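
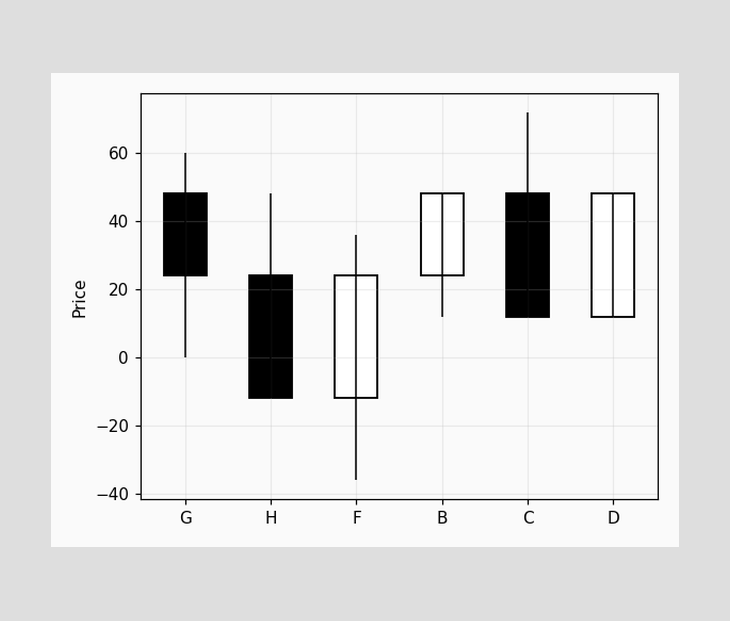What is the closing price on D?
48

The D candle closes at 48.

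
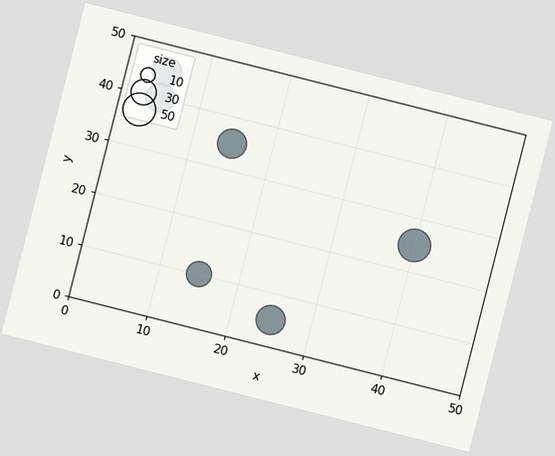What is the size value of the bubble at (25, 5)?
40

The chart is tilted about 14° clockwise. Matching the bubble at (25, 5) against the size legend gives 40.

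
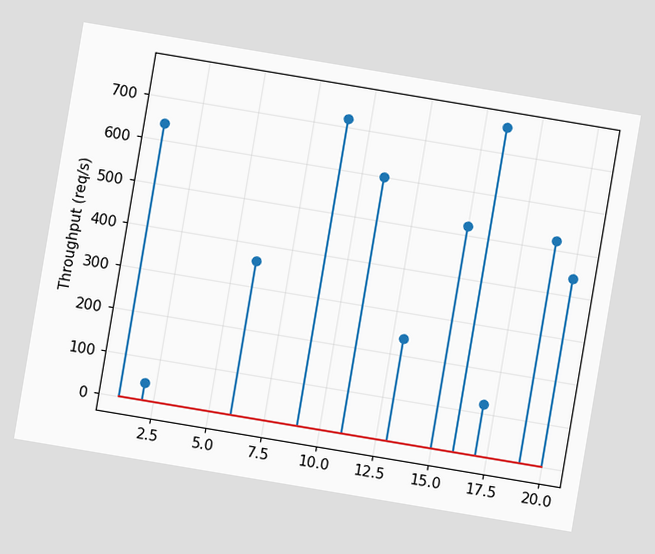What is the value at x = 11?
600req/s

The chart is tilted about 10° clockwise. The stem at x=11 reaches 600req/s.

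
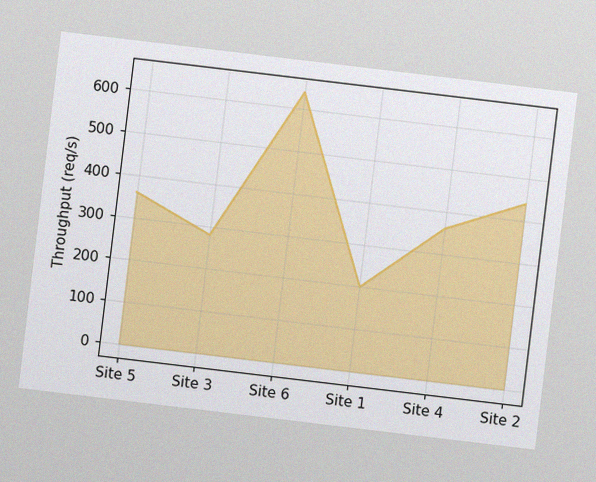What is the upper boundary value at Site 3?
The chart is tilted about 7° clockwise, with some photo noise. At Site 3 the upper boundary is at 280req/s.

280req/s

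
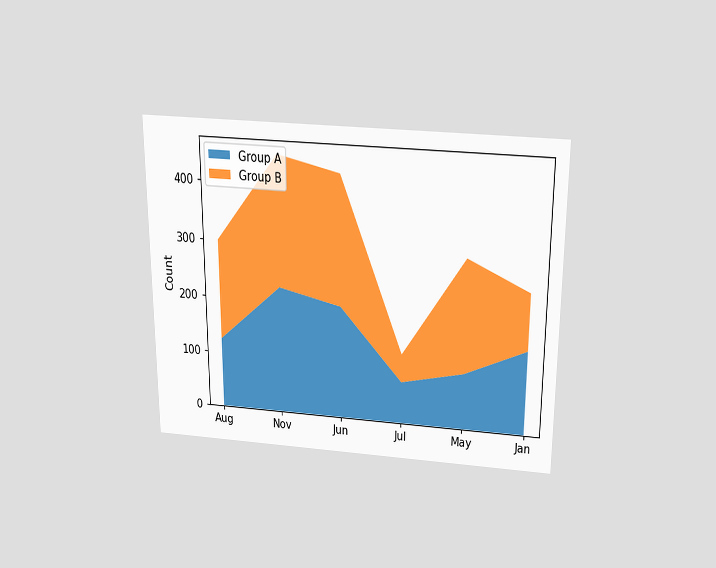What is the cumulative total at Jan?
The chart is viewed slightly from above. The stacked total at Jan reaches 250.

250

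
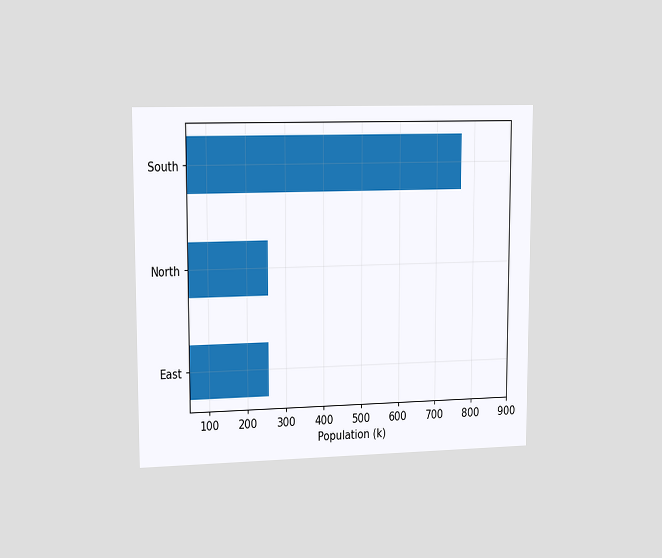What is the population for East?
The chart is viewed slightly from the left. Reading along the chart's x-axis, the East bar reaches 255k.

255k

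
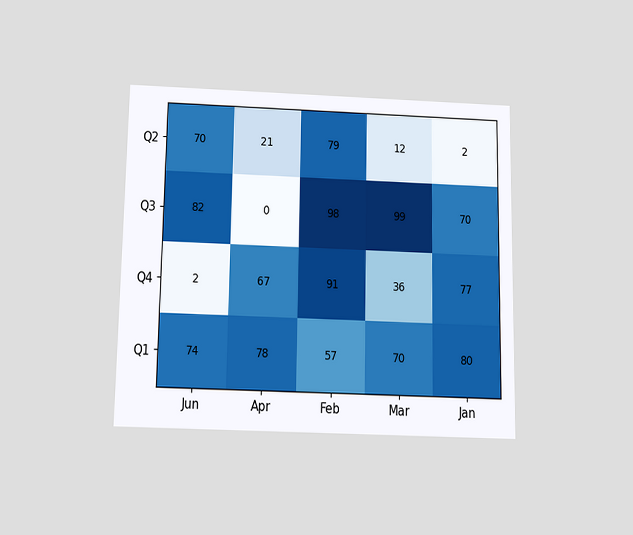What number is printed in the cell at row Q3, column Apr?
The chart is viewed slightly from below. The (Q3, Apr) cell reads 0.

0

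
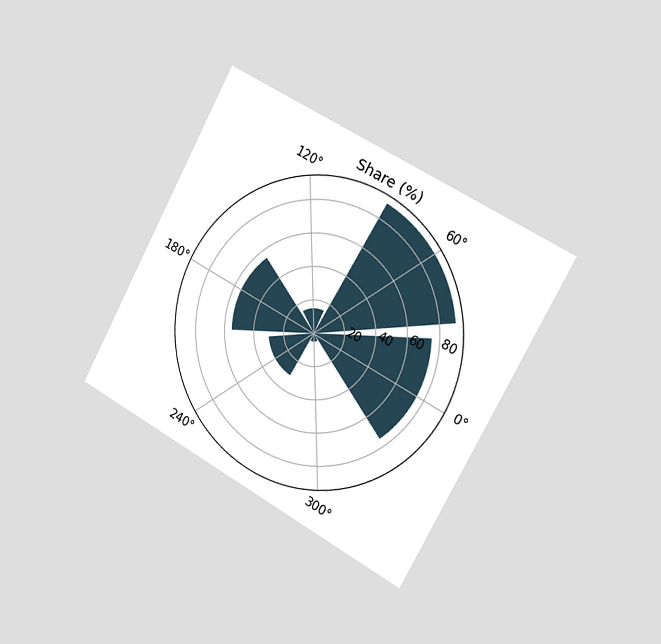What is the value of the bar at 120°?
The chart is tilted about 28° clockwise and viewed slightly from the right. The bar at 120° reaches 15% on the radial axis.

15%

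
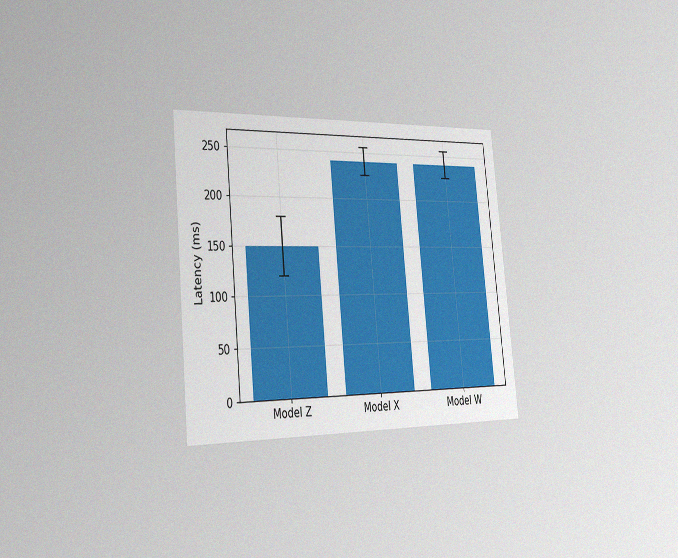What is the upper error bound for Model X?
255ms

The chart is tilted about 6° counter-clockwise and viewed slightly from the left, with some photo noise. The Model X bar's upper whisker reaches 255ms.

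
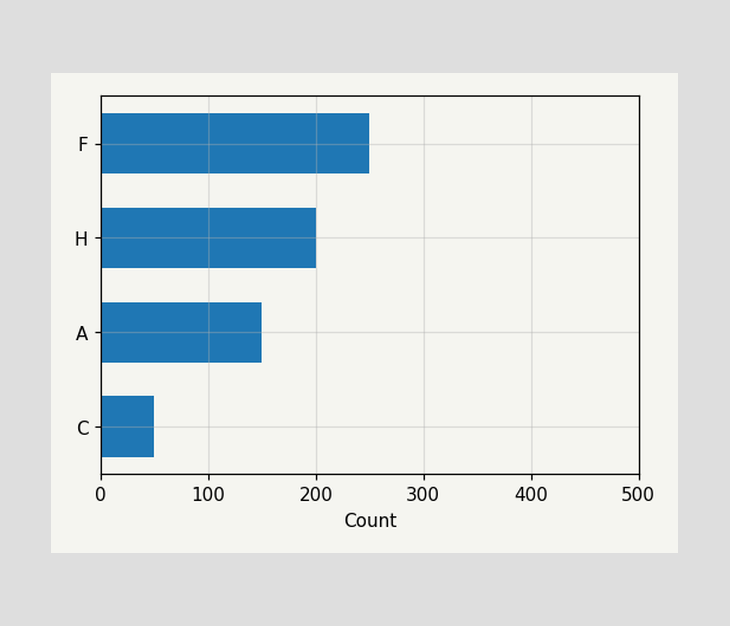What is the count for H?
200

Reading along the chart's x-axis, the H bar reaches 200.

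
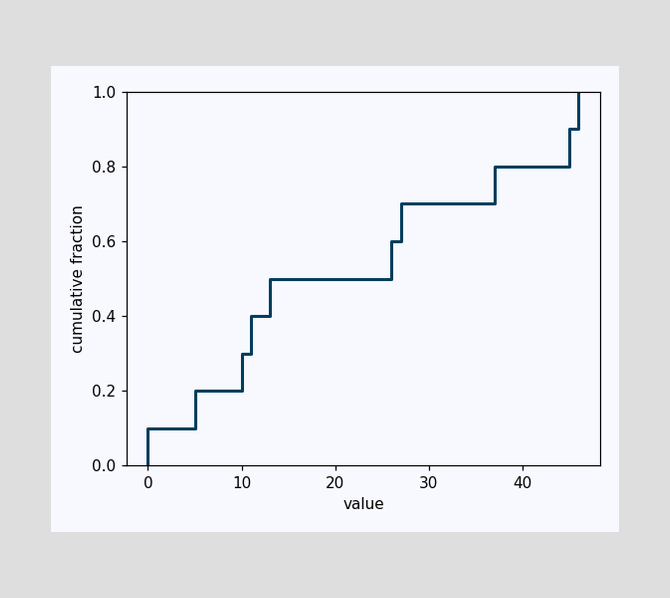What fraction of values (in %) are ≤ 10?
At x=10 the ECDF step is at 30%.

30%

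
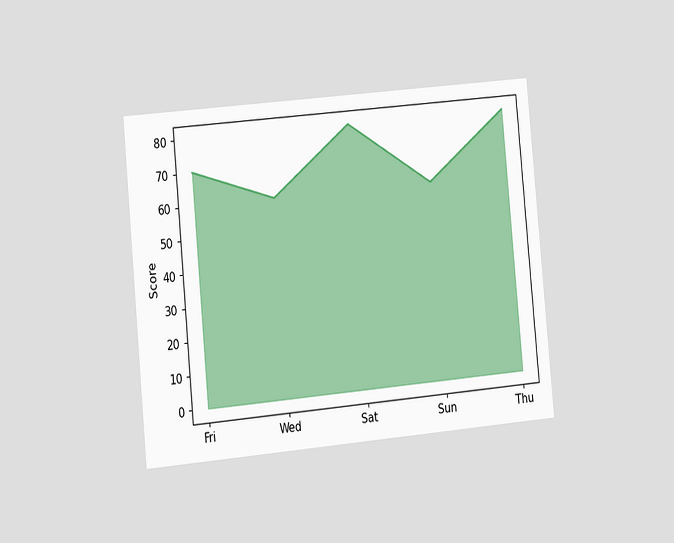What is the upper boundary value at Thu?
80

The chart is tilted about 5° counter-clockwise and viewed at a slight angle. At Thu the upper boundary is at 80.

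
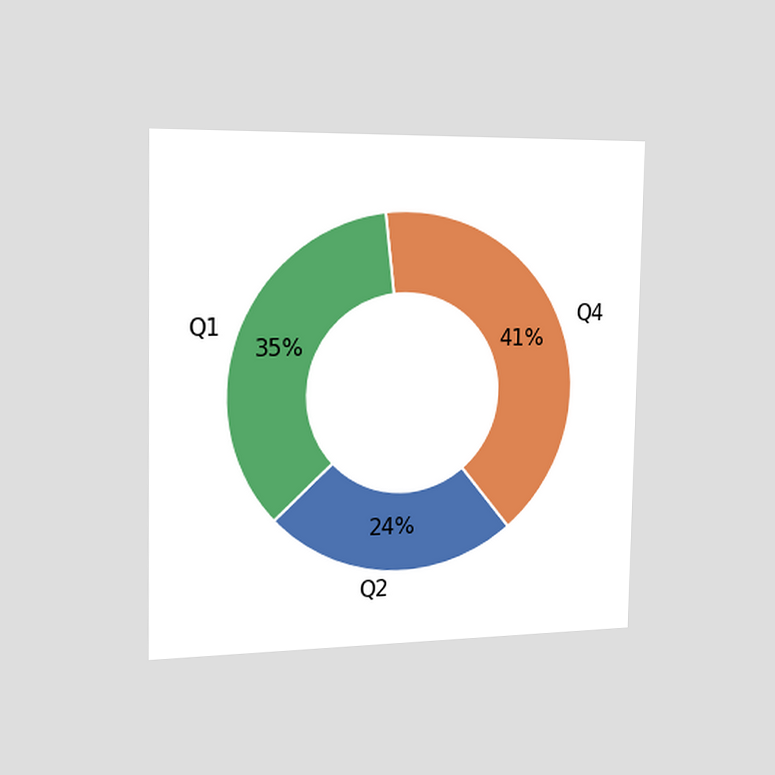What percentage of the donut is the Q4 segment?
41%

The chart is viewed slightly from the left. The Q4 segment takes up 41% of the ring.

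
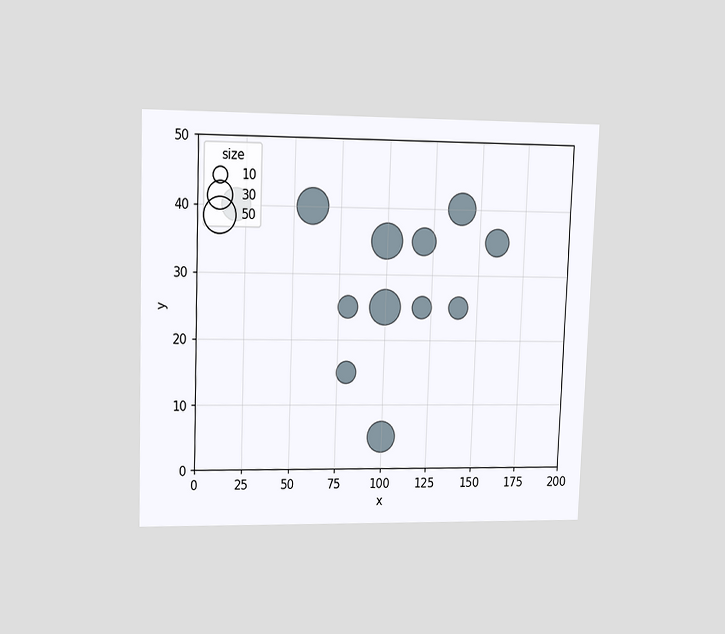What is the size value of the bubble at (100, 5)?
40

The chart is tilted about 2° clockwise and viewed at a slight angle. Matching the bubble at (100, 5) against the size legend gives 40.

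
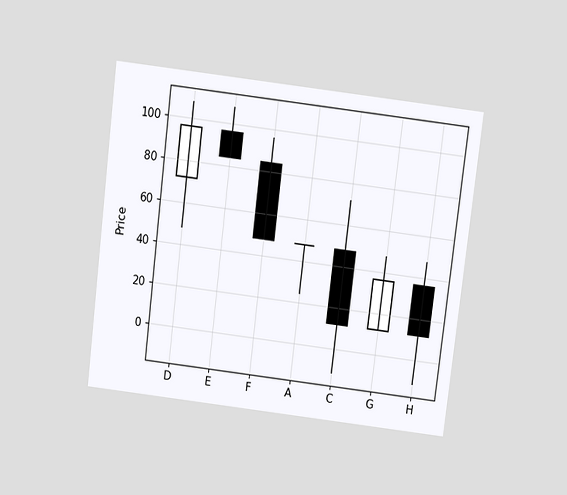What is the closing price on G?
The chart is tilted about 7° clockwise and viewed slightly from above. The G candle closes at 36.

36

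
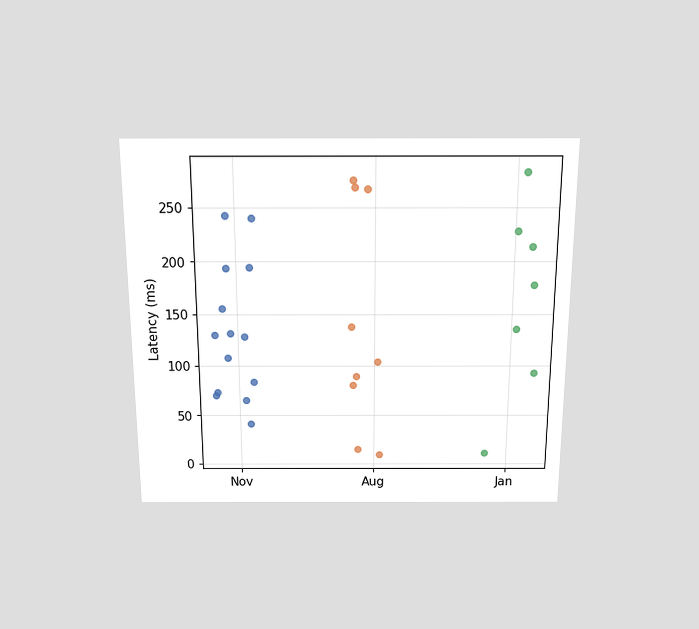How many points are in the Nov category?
14

The chart is viewed slightly from above. Counting the markers in the Nov column gives 14.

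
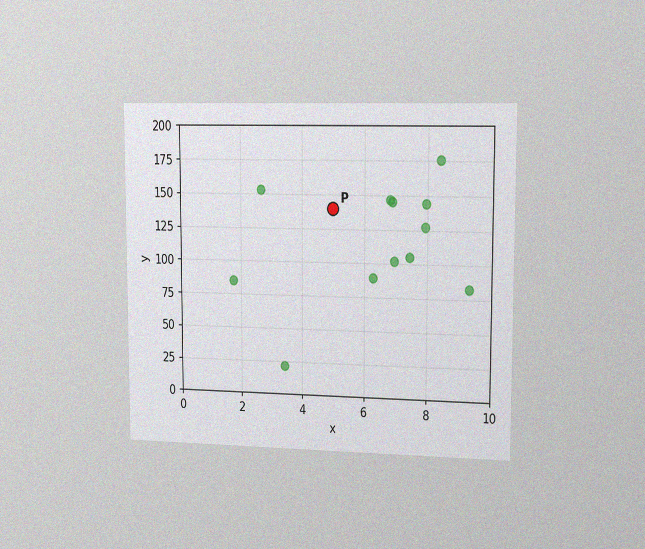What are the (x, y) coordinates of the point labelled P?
(5, 140)

The chart is viewed slightly from the right, with some photo noise. Following the gridlines from P to each axis, P sits at (5, 140).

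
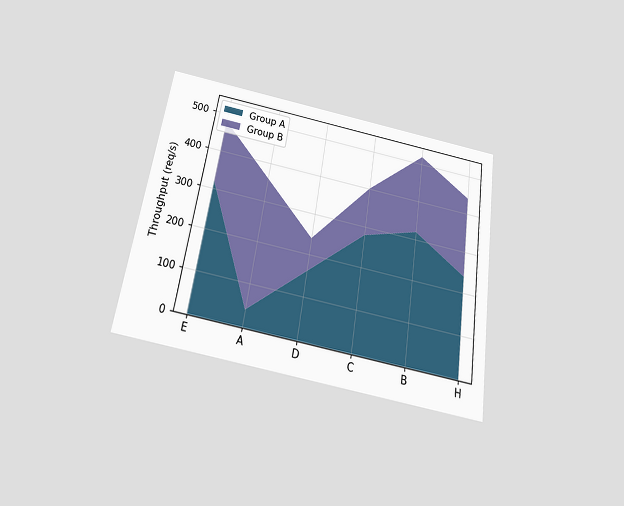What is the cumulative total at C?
400req/s

The chart is tilted about 9° clockwise and viewed slightly from below. The stacked total at C reaches 400req/s.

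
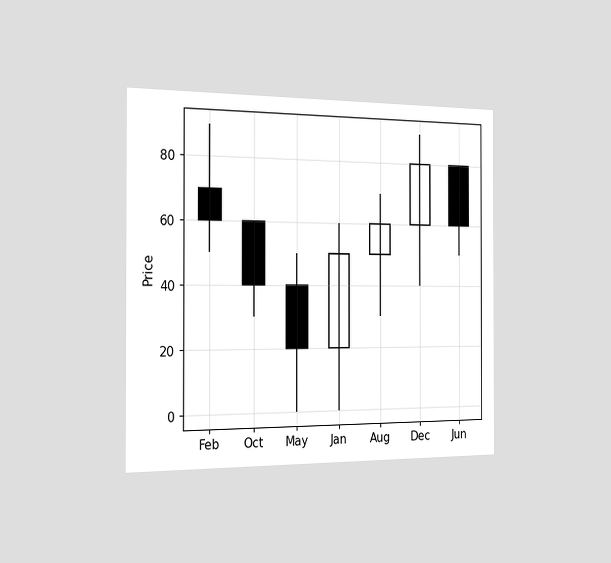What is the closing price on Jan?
50

The chart is viewed slightly from the left. The Jan candle closes at 50.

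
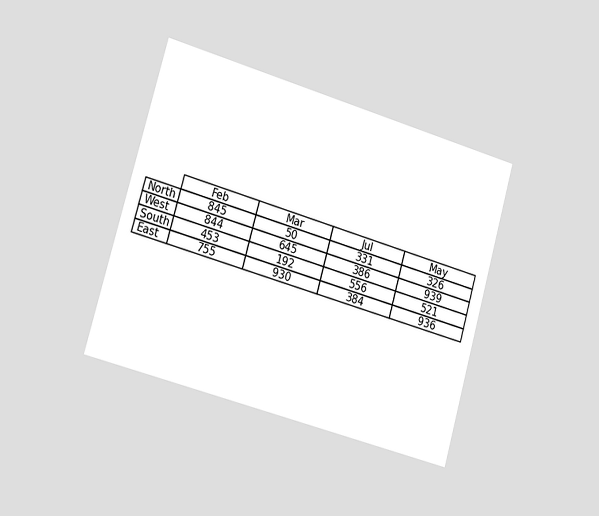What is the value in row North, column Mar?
The chart is tilted about 16° clockwise and viewed slightly from the left. The (North, Mar) cell reads 50.

50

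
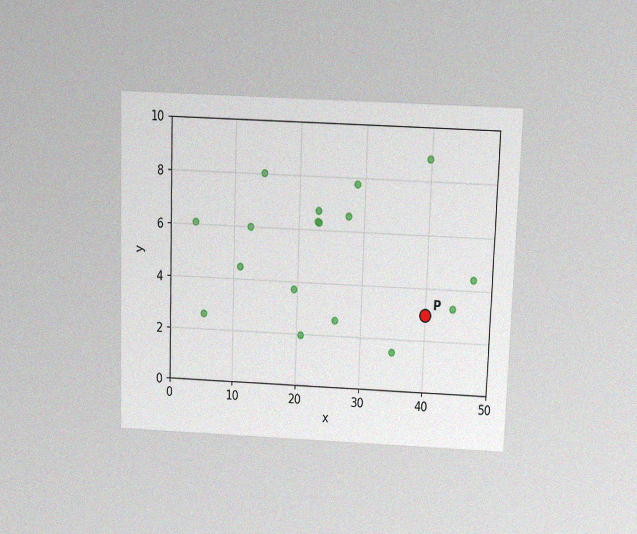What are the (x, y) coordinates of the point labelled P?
(40, 3)

The chart is viewed slightly from above, with some photo noise. Following the gridlines from P to each axis, P sits at (40, 3).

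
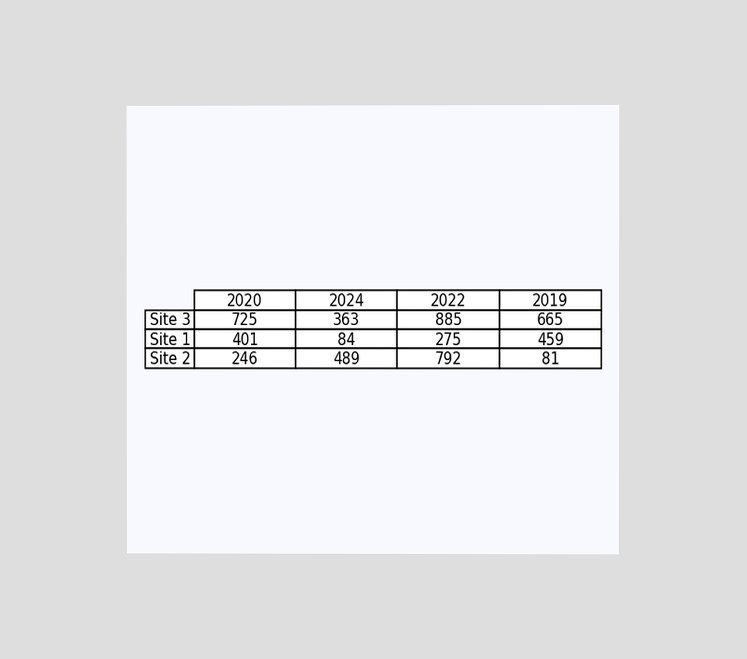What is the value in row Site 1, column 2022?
The chart is viewed at a slight angle. The (Site 1, 2022) cell reads 275.

275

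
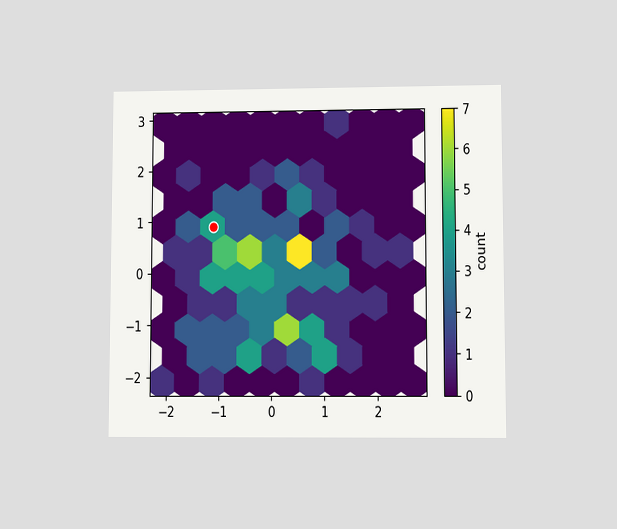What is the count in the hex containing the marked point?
4

The chart is viewed at a slight angle. The marked hex reads 4 on the colorbar.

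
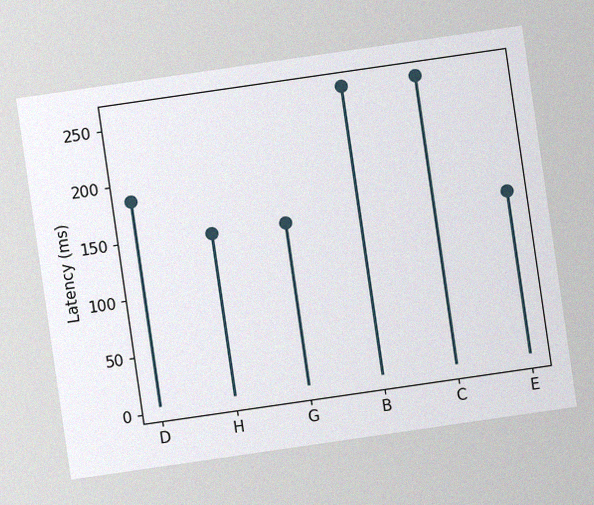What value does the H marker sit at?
148ms

The chart is tilted about 8° counter-clockwise, with some photo noise. The H marker sits at 148ms.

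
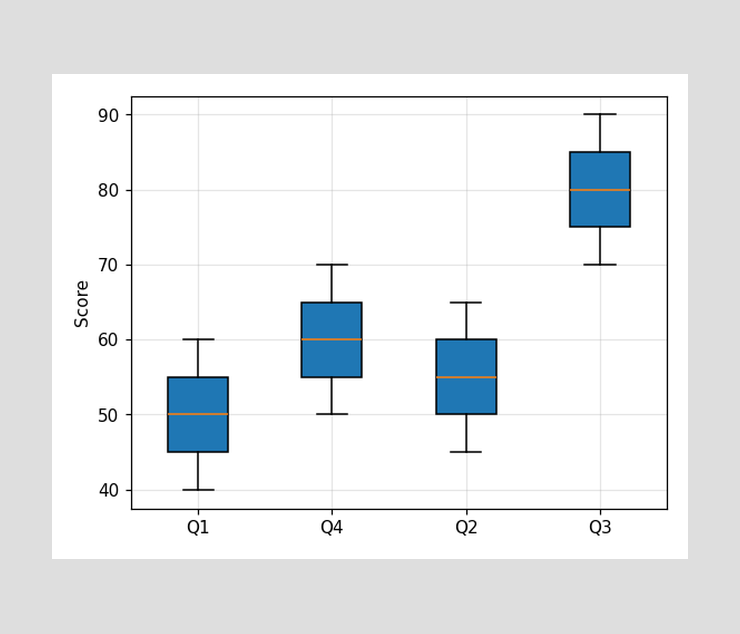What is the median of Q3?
80

The median line in the Q3 box sits at 80.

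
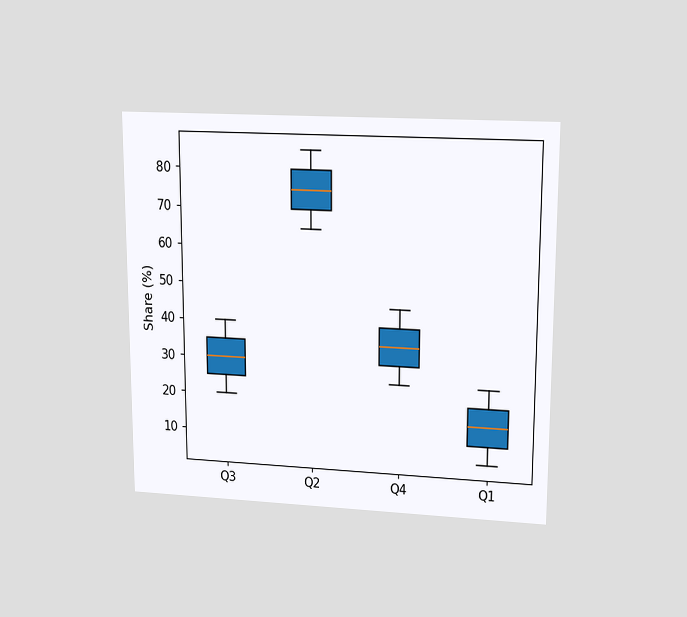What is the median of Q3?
The chart is viewed at a slight angle. The median line in the Q3 box sits at 30%.

30%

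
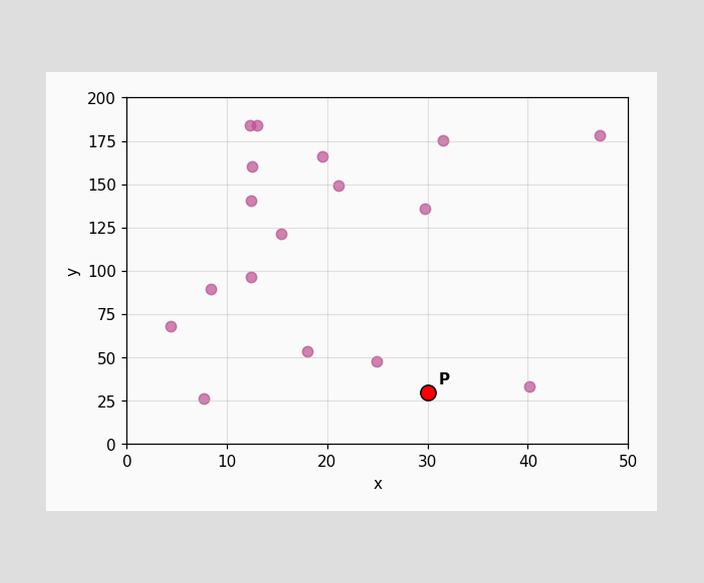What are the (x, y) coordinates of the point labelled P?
Following the gridlines from P to each axis, P sits at (30, 30).

(30, 30)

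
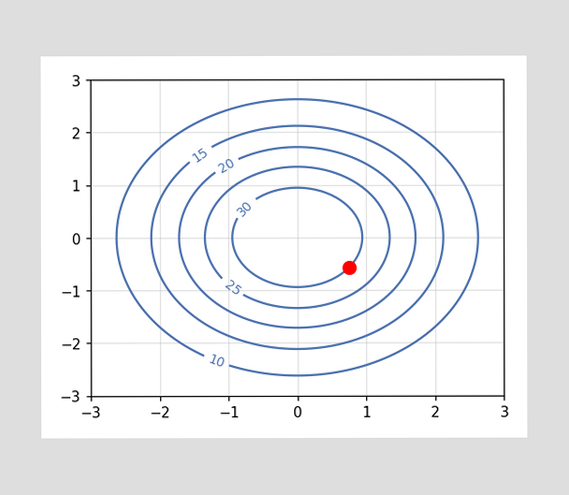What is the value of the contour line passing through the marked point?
30

The marked point sits on the contour labelled 30.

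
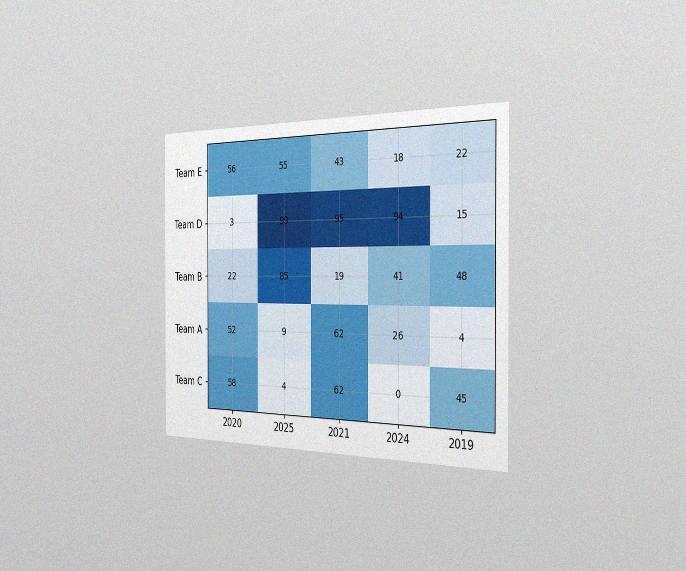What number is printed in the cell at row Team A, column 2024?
The chart is viewed slightly from the right, with some photo noise. The (Team A, 2024) cell reads 26.

26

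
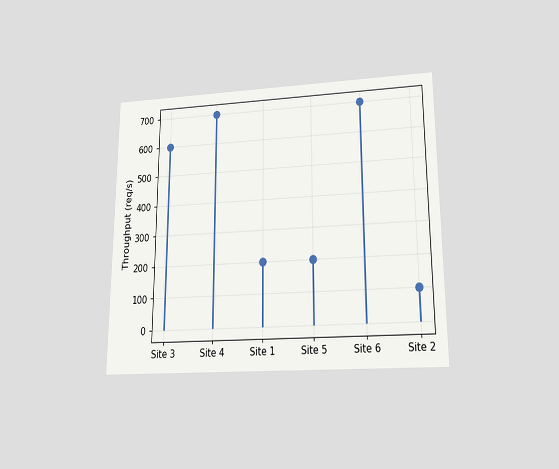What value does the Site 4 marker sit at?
700req/s

The chart is viewed slightly from below. The Site 4 marker sits at 700req/s.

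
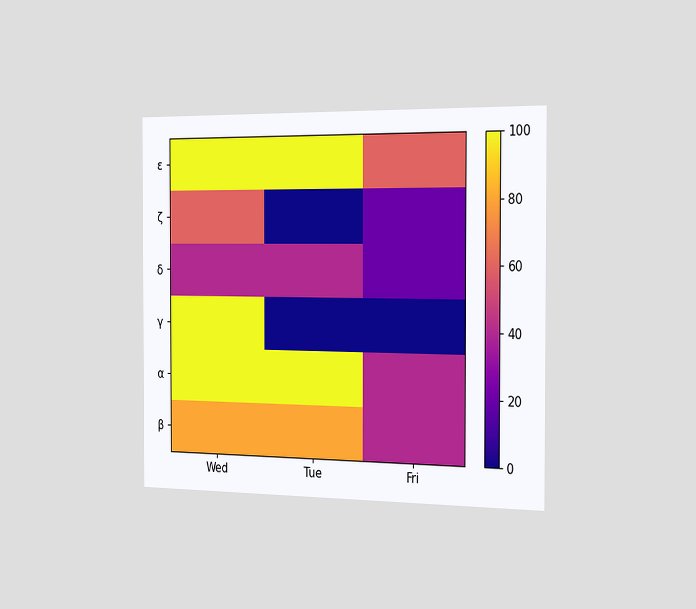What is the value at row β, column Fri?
40

The chart is viewed slightly from the right. Matching cell (β, Fri) against the colorbar gives 40.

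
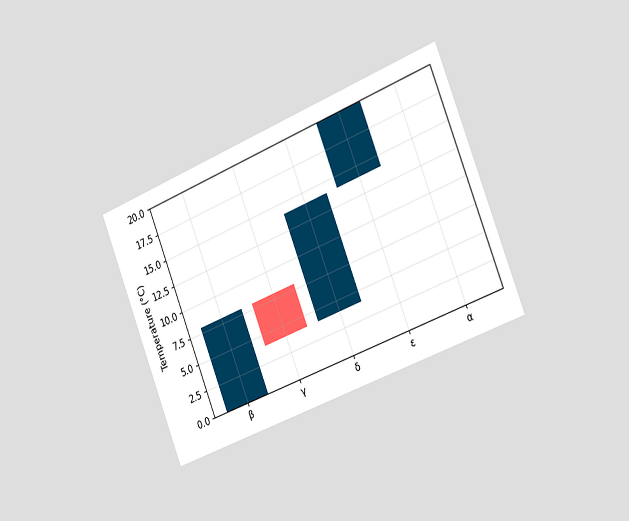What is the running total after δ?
The chart is tilted about 22° counter-clockwise and viewed slightly from the right. After δ the running total reaches 14°C.

14°C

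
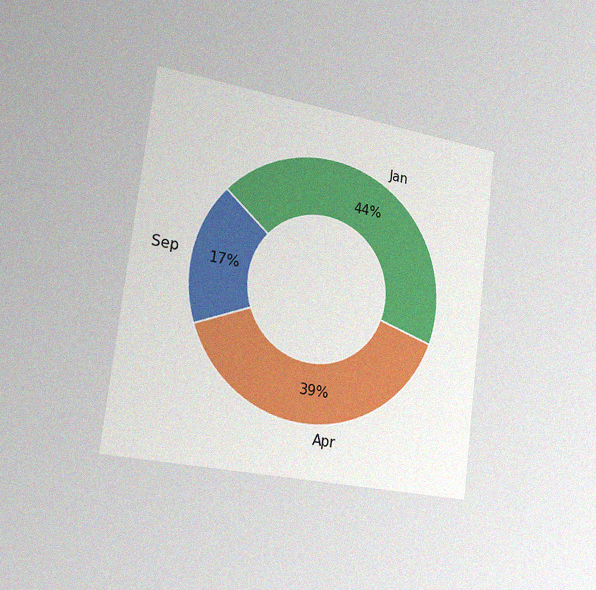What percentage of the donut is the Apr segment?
The chart is tilted about 7° clockwise and viewed slightly from the left, with some photo noise. The Apr segment takes up 39% of the ring.

39%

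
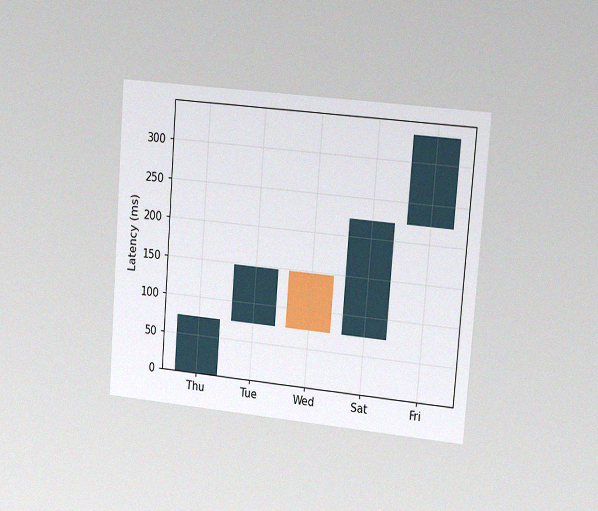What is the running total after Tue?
148ms

The chart is tilted about 4° clockwise and viewed slightly from the right, with some photo noise. After Tue the running total reaches 148ms.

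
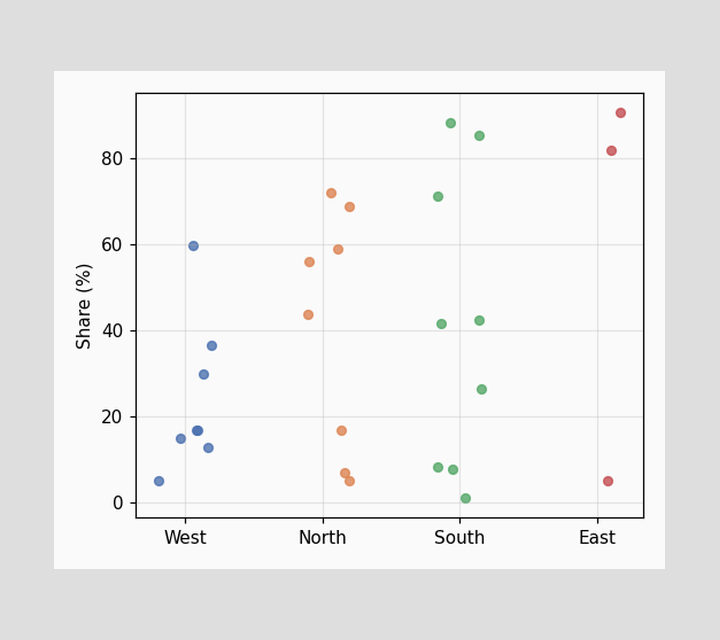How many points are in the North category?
8

Counting the markers in the North column gives 8.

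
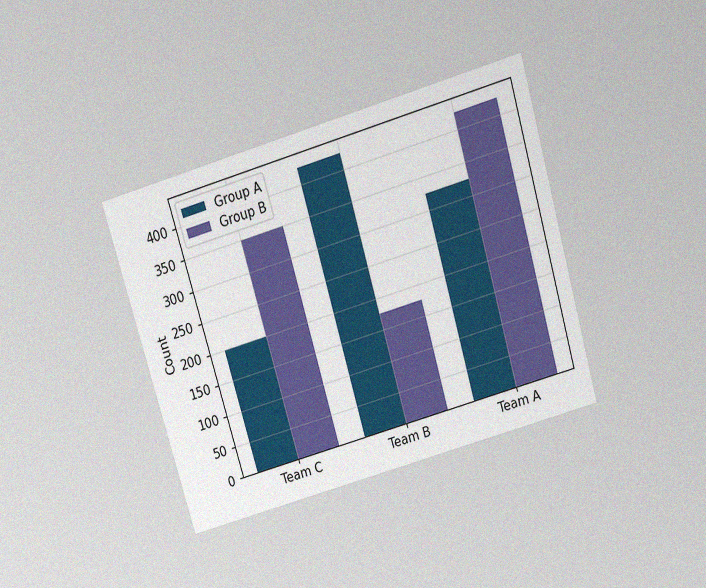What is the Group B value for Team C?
The chart is tilted about 16° counter-clockwise and viewed slightly from above, with some photo noise. The Group B bar at Team C reaches 350 on the y-axis.

350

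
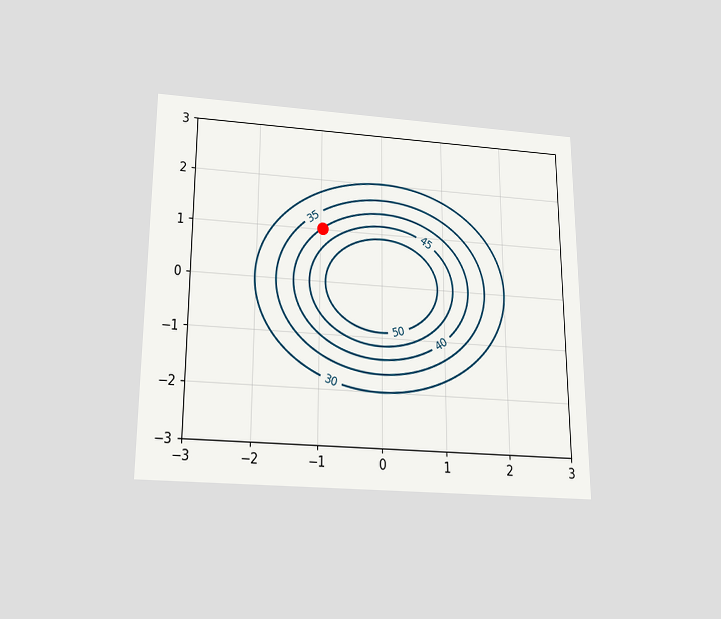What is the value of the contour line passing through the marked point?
The chart is viewed slightly from below. The marked point sits on the contour labelled 40.

40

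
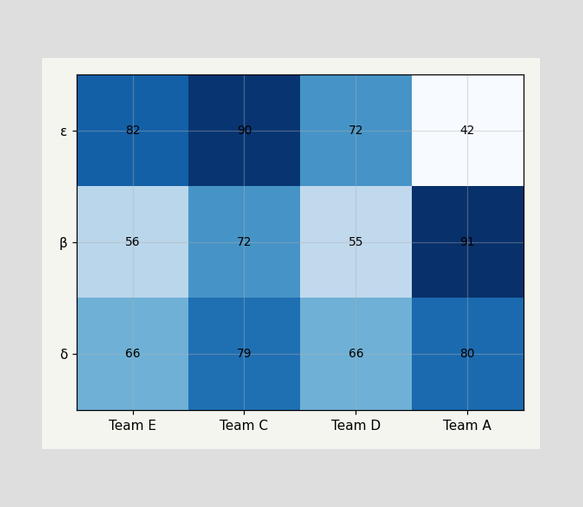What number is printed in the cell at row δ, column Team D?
66

The (δ, Team D) cell reads 66.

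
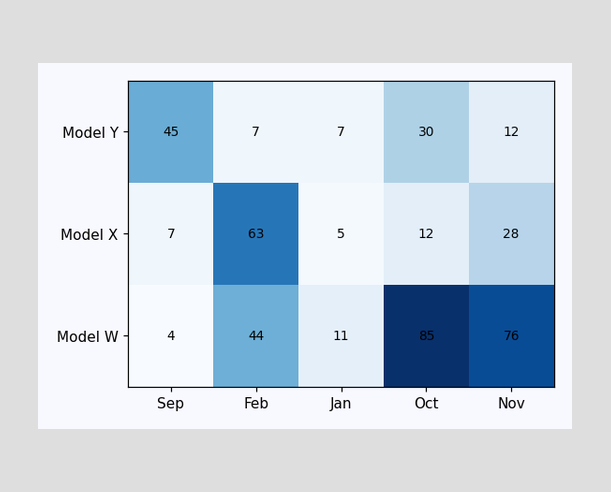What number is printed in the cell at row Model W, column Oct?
The (Model W, Oct) cell reads 85.

85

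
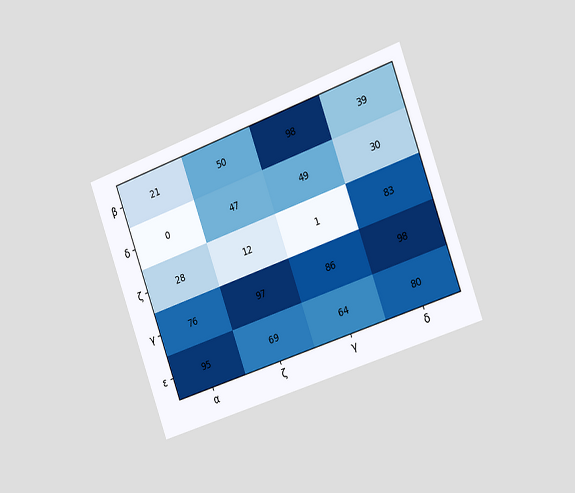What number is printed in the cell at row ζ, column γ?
The chart is tilted about 20° counter-clockwise and viewed slightly from the right. The (ζ, γ) cell reads 1.

1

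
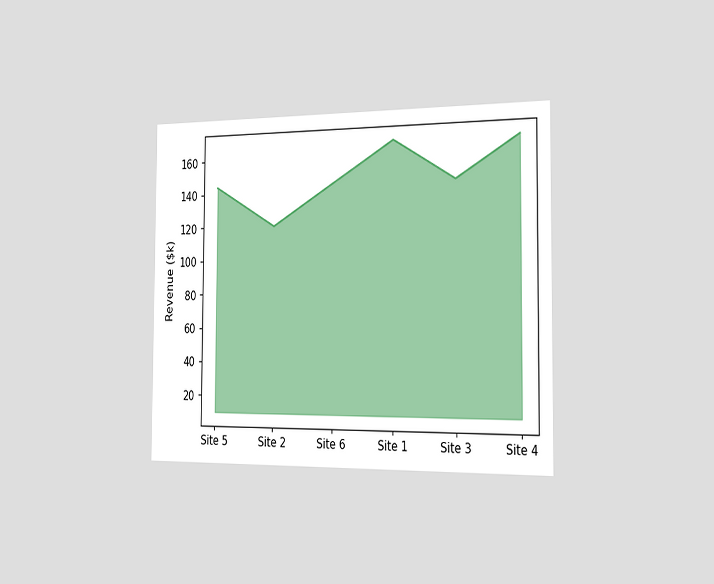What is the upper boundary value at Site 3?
$144k

The chart is viewed slightly from the right. At Site 3 the upper boundary is at $144k.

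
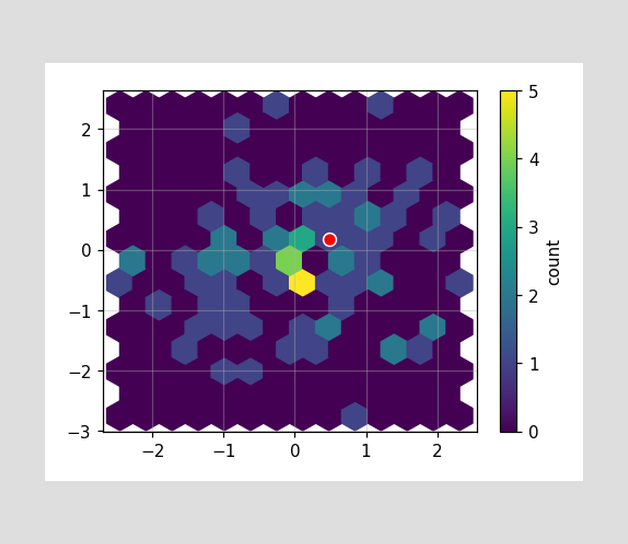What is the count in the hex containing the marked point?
1

The marked hex reads 1 on the colorbar.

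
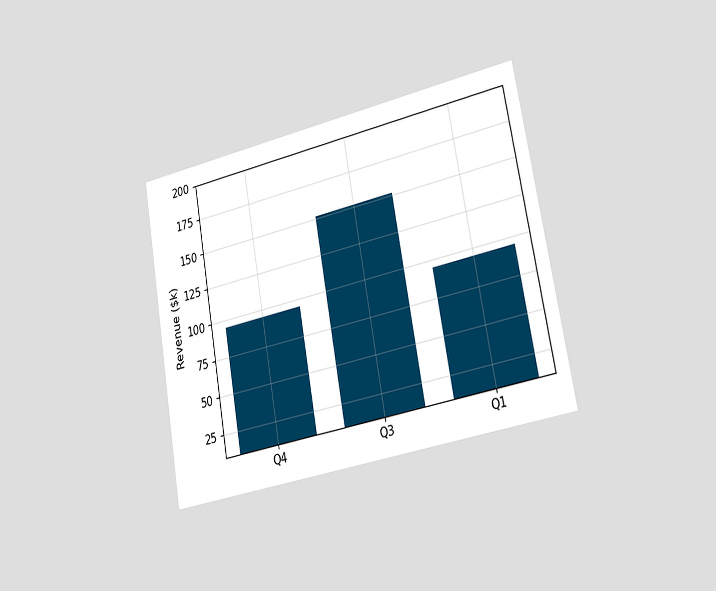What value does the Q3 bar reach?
The chart is tilted about 10° counter-clockwise and viewed slightly from the right. Reading along the chart's y-axis, the Q3 bar reaches $152k.

$152k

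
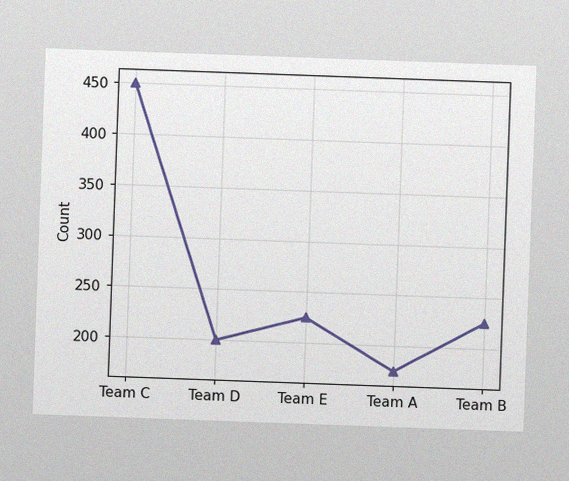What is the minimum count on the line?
The chart is tilted about 2° clockwise, with some photo noise. The lowest point is at Team A, and reading across to the y-axis gives 175.

175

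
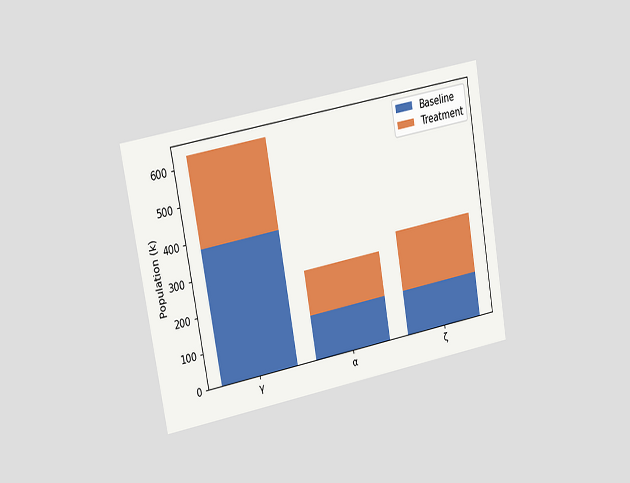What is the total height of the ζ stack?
294k

The chart is tilted about 10° counter-clockwise and viewed slightly from the left. The ζ stack's top reaches 294k on the y-axis.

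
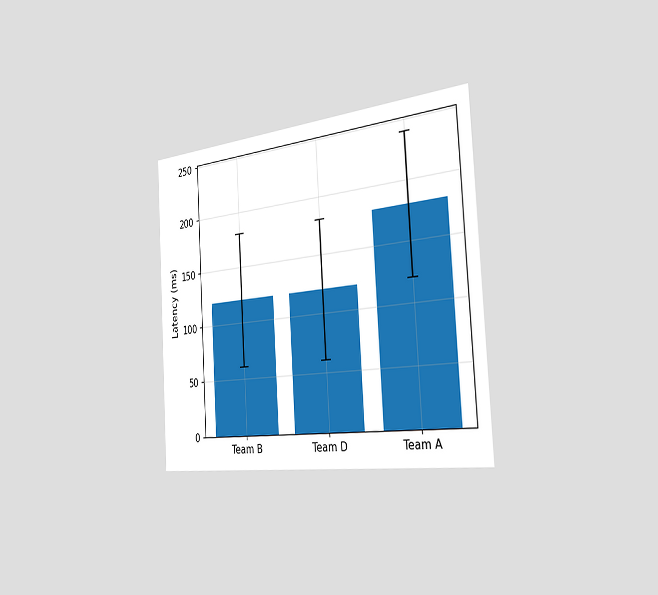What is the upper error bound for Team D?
180ms

The chart is tilted about 3° counter-clockwise and viewed slightly from the right. The Team D bar's upper whisker reaches 180ms.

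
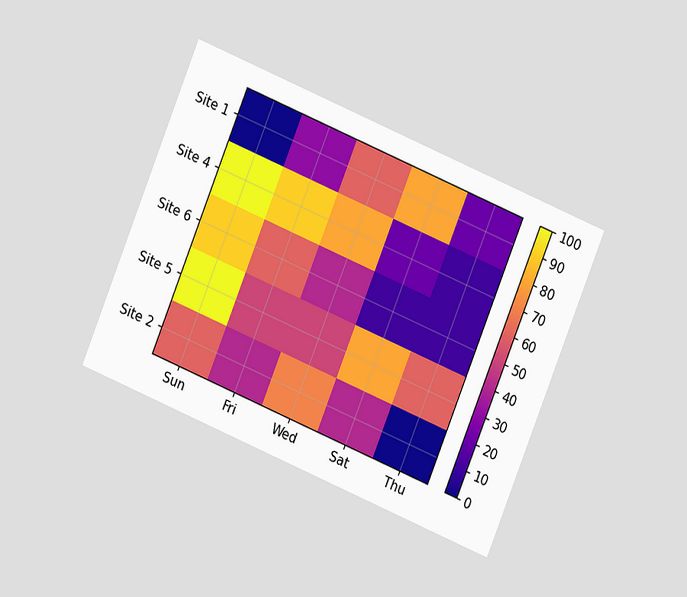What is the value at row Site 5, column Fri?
50

The chart is tilted about 22° clockwise and viewed at a slight angle. Matching cell (Site 5, Fri) against the colorbar gives 50.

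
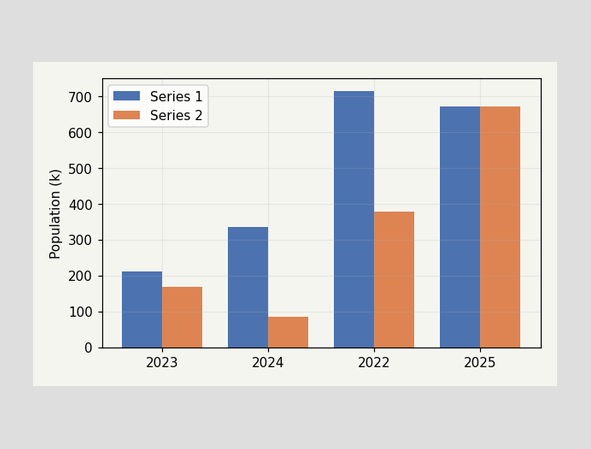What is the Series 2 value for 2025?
The Series 2 bar at 2025 reaches 672k on the y-axis.

672k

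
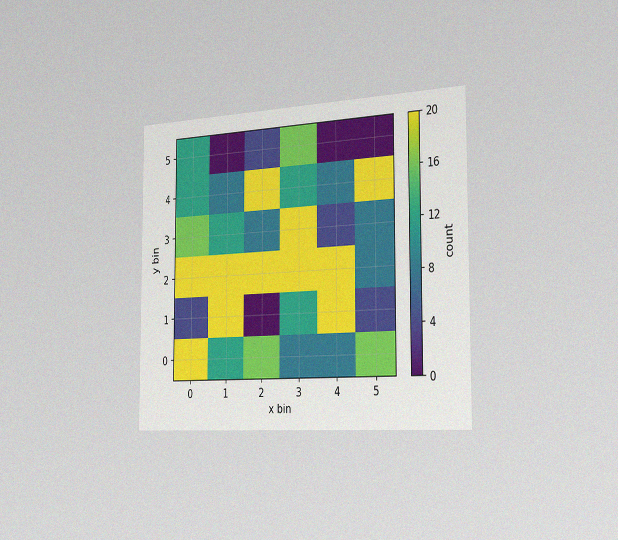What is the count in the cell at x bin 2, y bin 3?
The chart is viewed slightly from the right, with some photo noise. Matching the cell (2, 3) against the colorbar gives 8.

8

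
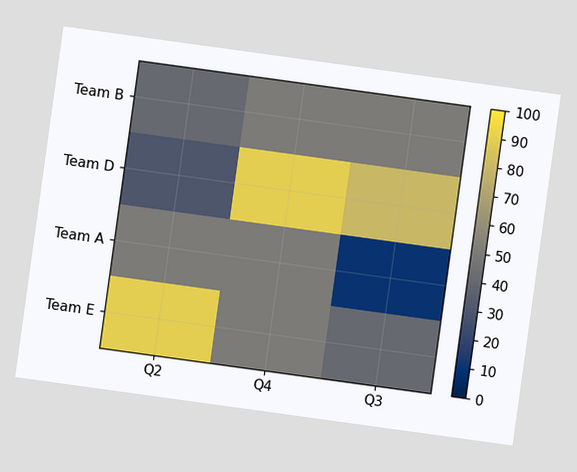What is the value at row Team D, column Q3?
The chart is tilted about 8° clockwise. Matching cell (Team D, Q3) against the colorbar gives 80.

80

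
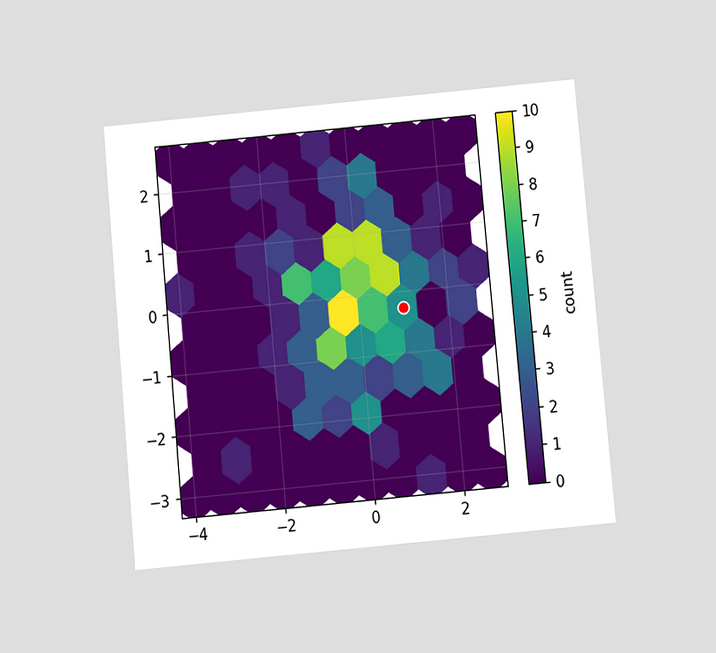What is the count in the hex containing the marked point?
5

The chart is tilted about 5° counter-clockwise and viewed slightly from below. The marked hex reads 5 on the colorbar.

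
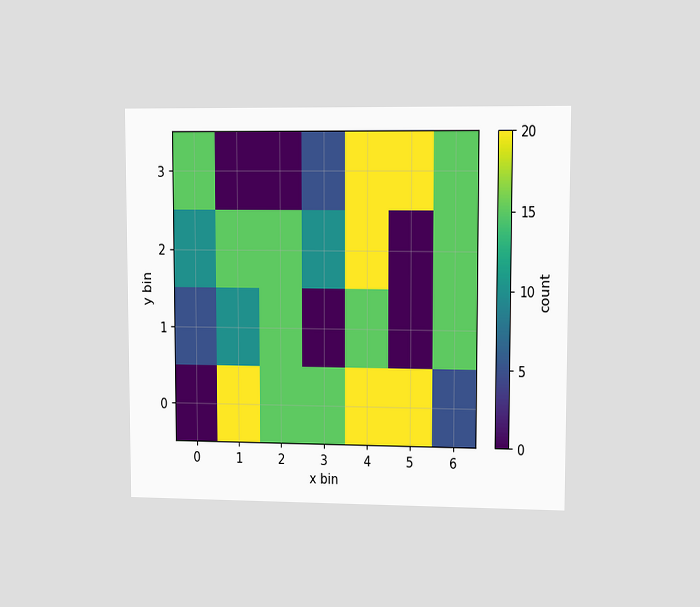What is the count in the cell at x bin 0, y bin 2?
10

The chart is viewed at a slight angle. Matching the cell (0, 2) against the colorbar gives 10.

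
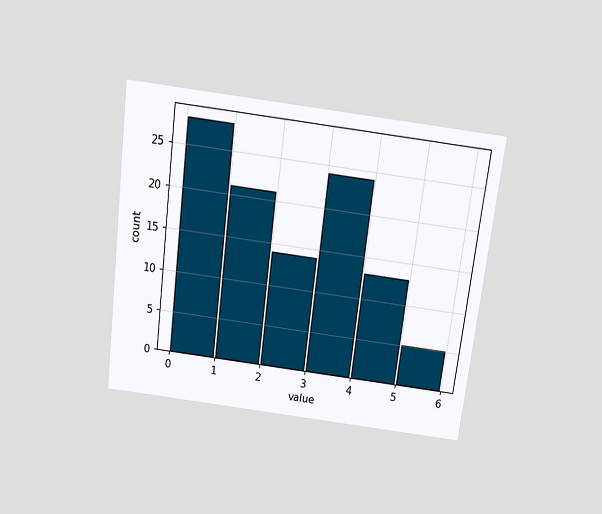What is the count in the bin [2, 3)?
14

The chart is tilted about 7° clockwise and viewed slightly from above. The [2, 3) bin has height 14.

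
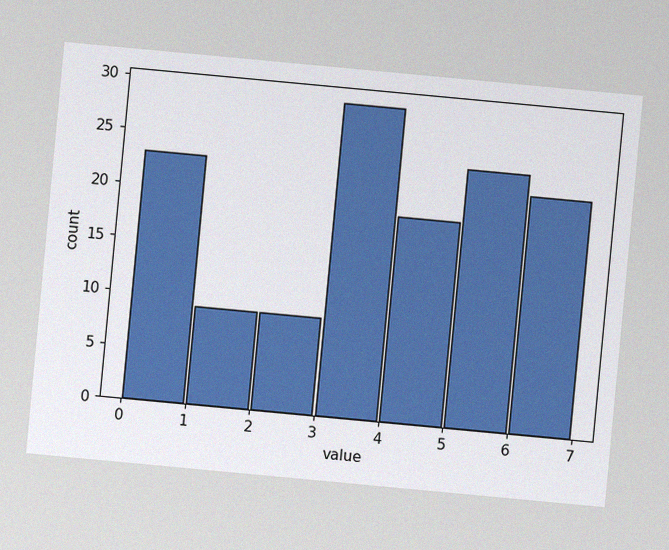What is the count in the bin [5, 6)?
The chart is tilted about 5° clockwise, with some photo noise. The [5, 6) bin has height 24.

24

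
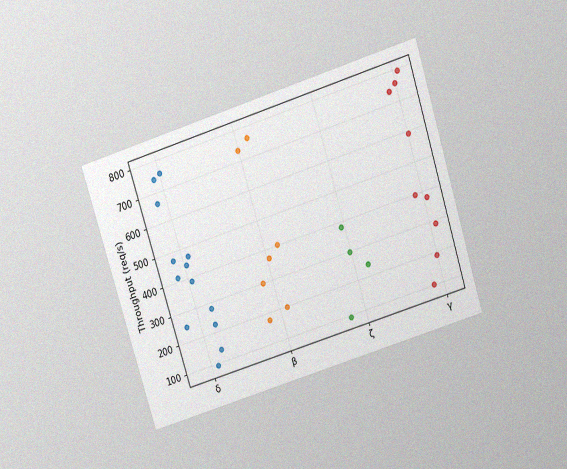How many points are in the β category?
The chart is tilted about 17° counter-clockwise and viewed slightly from above, with some photo noise. Counting the markers in the β column gives 7.

7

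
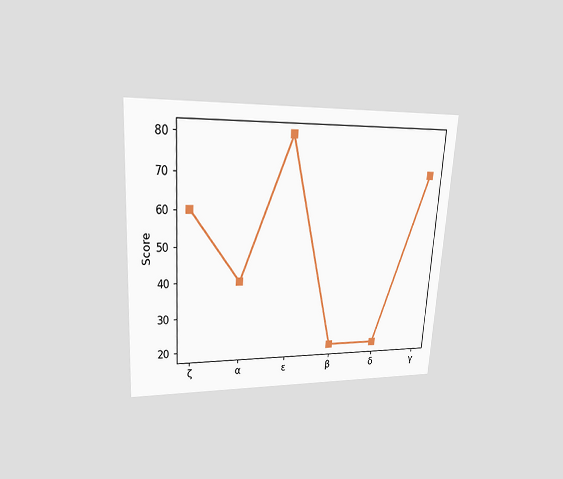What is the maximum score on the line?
80

The chart is tilted about 4° clockwise and viewed at a slight angle. The highest point is at ε, and reading across to the y-axis gives 80.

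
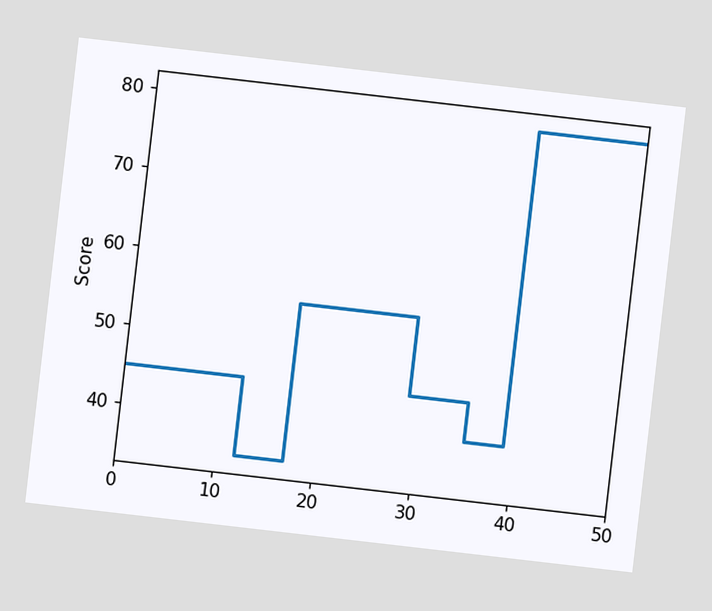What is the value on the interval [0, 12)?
The chart is tilted about 7° clockwise. On [0, 12) the step sits at 45.

45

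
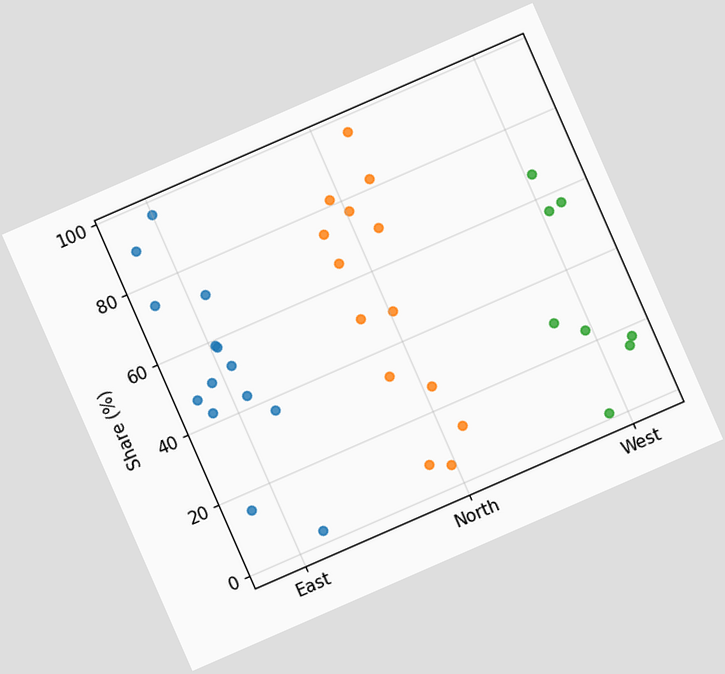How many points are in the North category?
The chart is tilted about 24° counter-clockwise. Counting the markers in the North column gives 14.

14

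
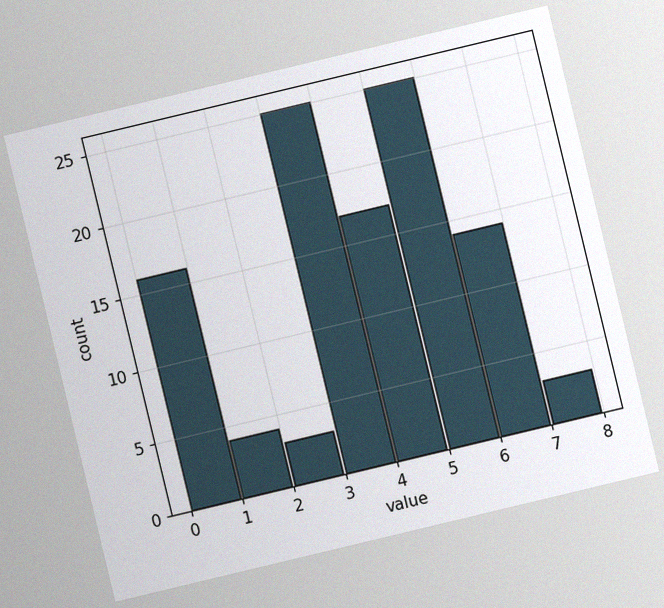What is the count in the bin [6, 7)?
14

The chart is tilted about 13° counter-clockwise, with some photo noise. The [6, 7) bin has height 14.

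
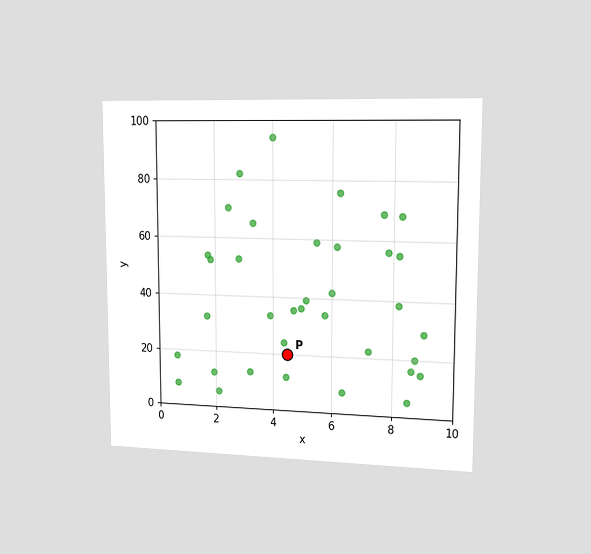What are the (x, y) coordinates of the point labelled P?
(4.5, 20)

The chart is viewed slightly from the right. Following the gridlines from P to each axis, P sits at (4.5, 20).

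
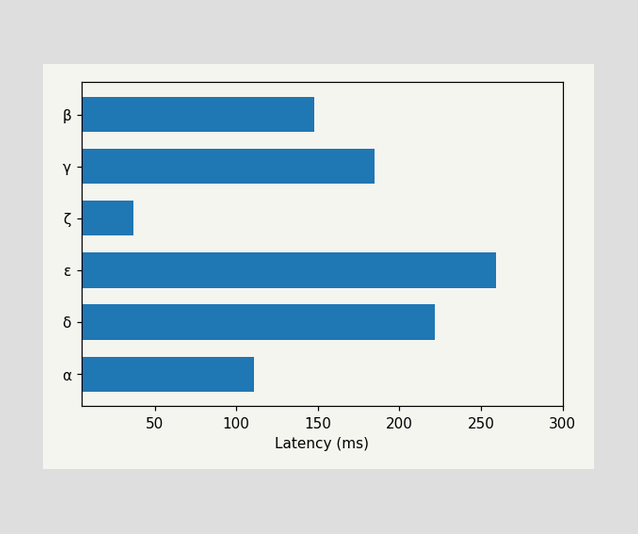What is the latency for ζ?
Reading along the chart's x-axis, the ζ bar reaches 37ms.

37ms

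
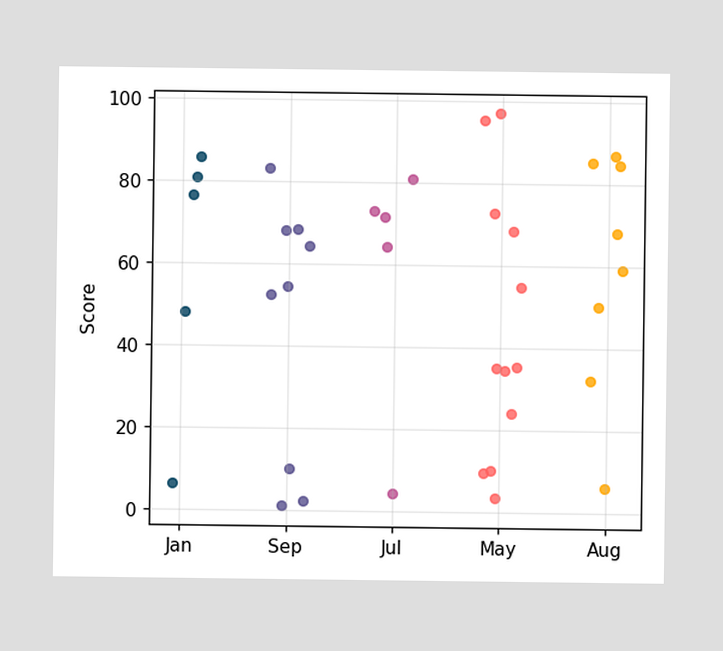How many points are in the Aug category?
Counting the markers in the Aug column gives 8.

8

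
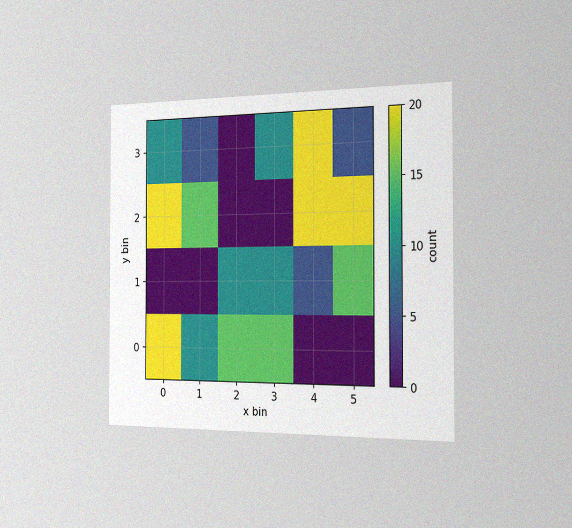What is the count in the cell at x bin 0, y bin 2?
20

The chart is viewed slightly from the right, with some photo noise. Matching the cell (0, 2) against the colorbar gives 20.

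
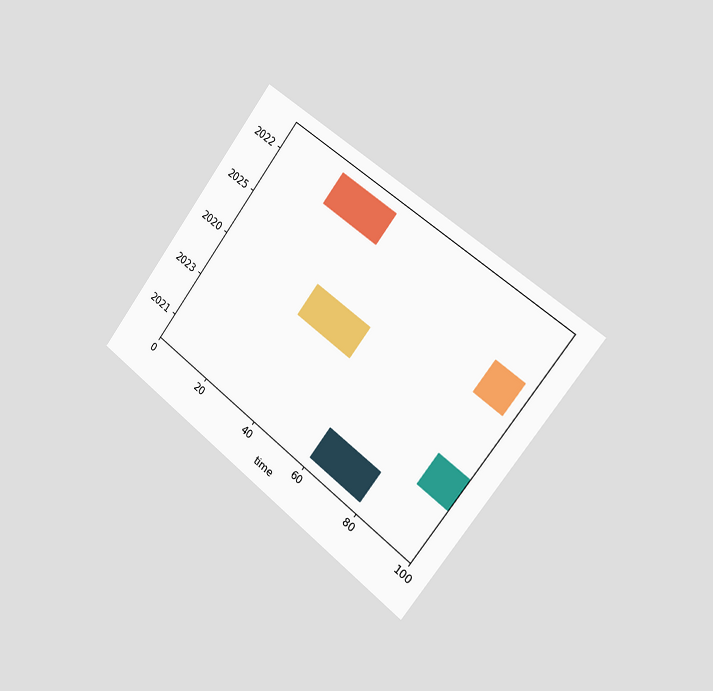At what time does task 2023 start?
The chart is tilted about 37° clockwise and viewed slightly from the right. The 2023 bar begins at t=89.

89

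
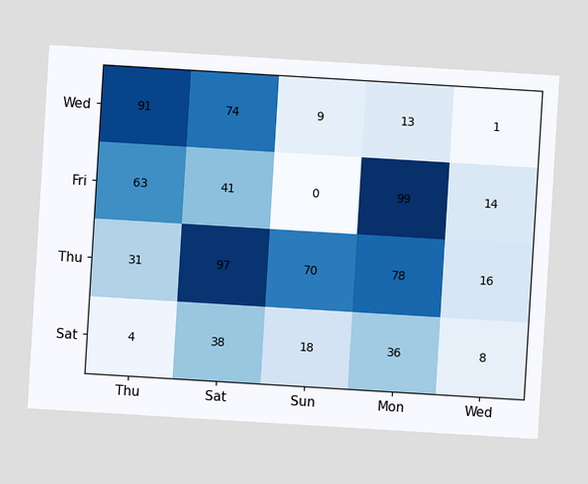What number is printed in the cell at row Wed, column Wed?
1

The chart is tilted about 3° clockwise. The (Wed, Wed) cell reads 1.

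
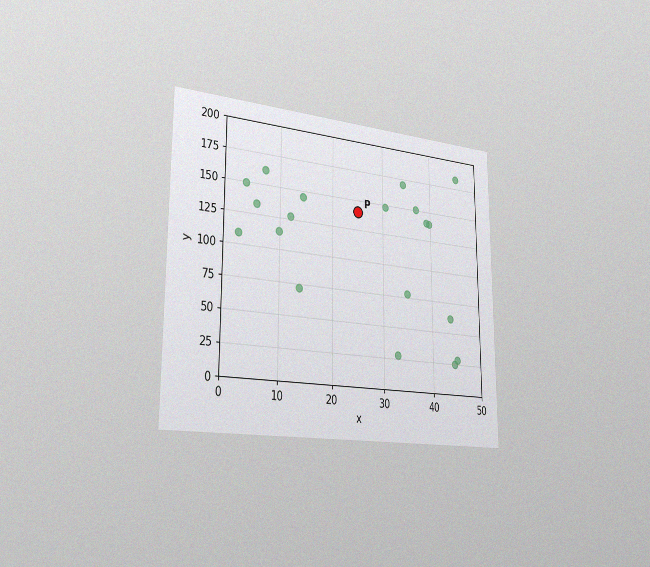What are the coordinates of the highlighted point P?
(25, 140)

The chart is viewed slightly from the left, with some photo noise. Following the gridlines from P to each axis, P sits at (25, 140).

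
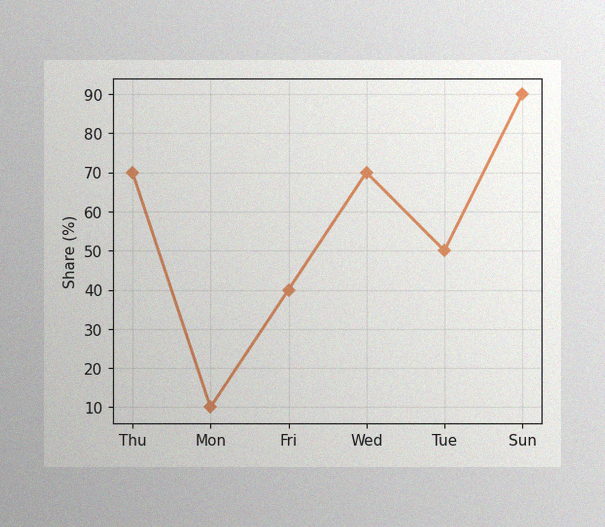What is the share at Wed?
The image has some photo noise and uneven lighting. At Wed, the line is at 70%.

70%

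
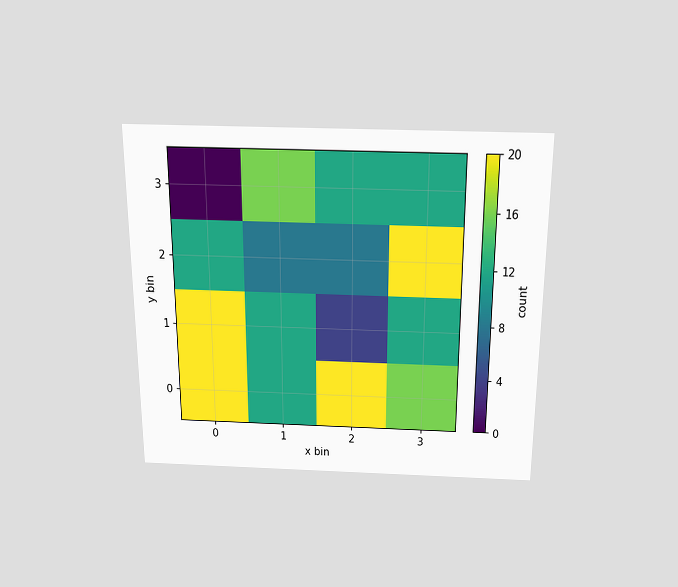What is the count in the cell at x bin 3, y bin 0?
16

The chart is viewed slightly from above. Matching the cell (3, 0) against the colorbar gives 16.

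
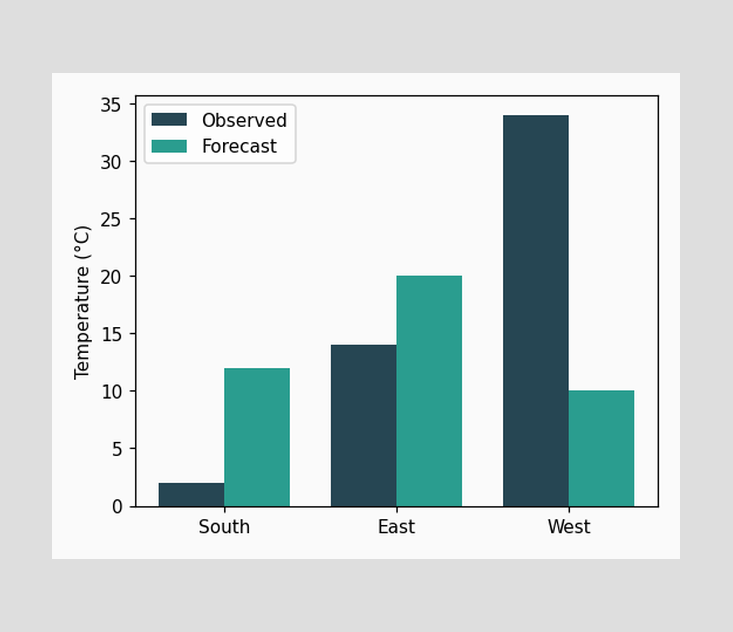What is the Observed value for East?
14°C

The Observed bar at East reaches 14°C on the y-axis.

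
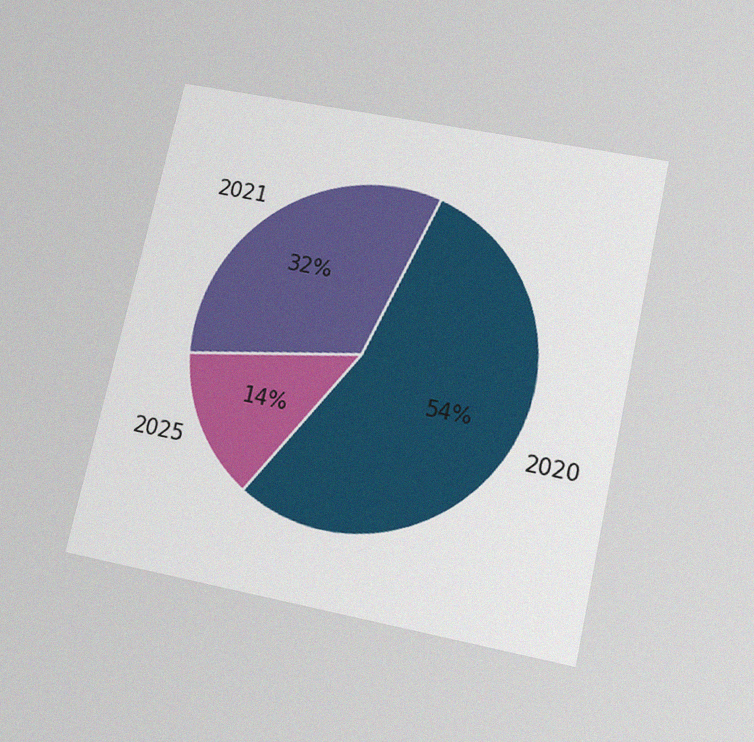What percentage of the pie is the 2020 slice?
54%

The chart is tilted about 13° clockwise and viewed slightly from below, with some photo noise. The 2020 slice takes up 54% of the pie.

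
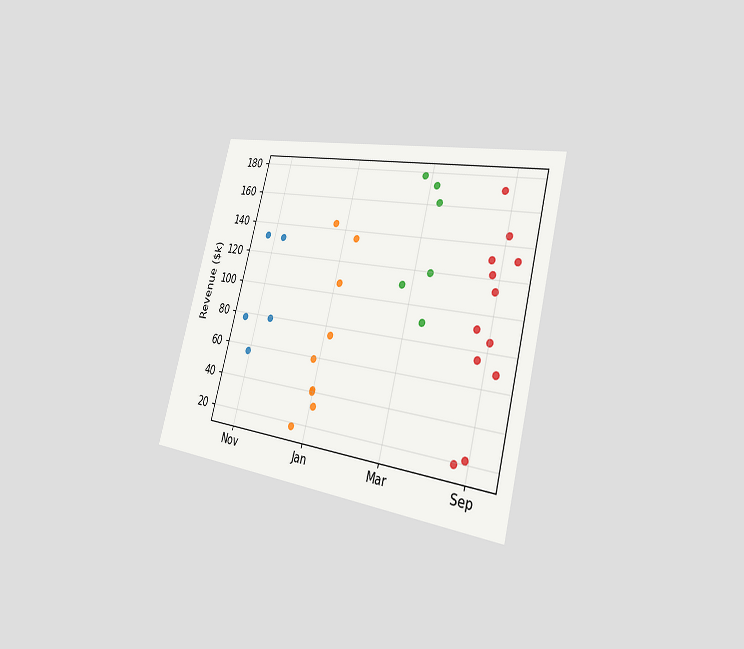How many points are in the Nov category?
5

The chart is tilted about 15° clockwise and viewed slightly from the right. Counting the markers in the Nov column gives 5.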